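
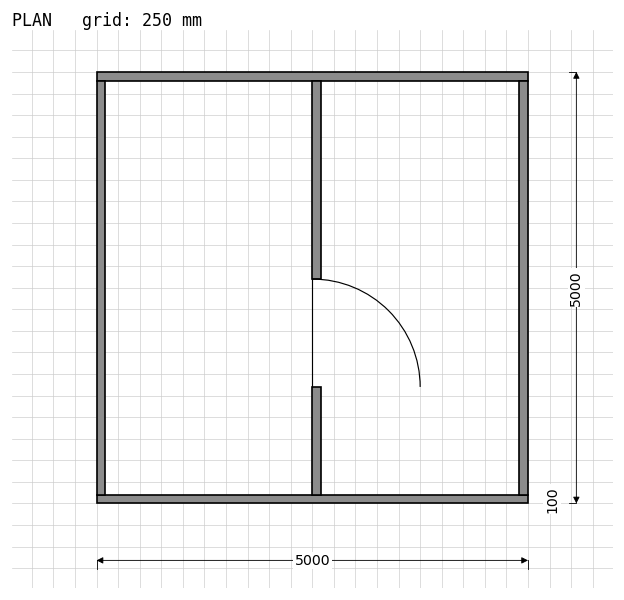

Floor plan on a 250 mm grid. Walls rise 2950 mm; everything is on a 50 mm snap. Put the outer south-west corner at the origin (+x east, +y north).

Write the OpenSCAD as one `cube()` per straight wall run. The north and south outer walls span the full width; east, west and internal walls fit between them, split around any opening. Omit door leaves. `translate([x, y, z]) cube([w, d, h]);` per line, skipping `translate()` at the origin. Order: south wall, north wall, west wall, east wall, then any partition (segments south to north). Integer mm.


cube([5000, 100, 2950]);
translate([0, 4900, 0]) cube([5000, 100, 2950]);
translate([0, 100, 0]) cube([100, 4800, 2950]);
translate([4900, 100, 0]) cube([100, 4800, 2950]);
translate([2500, 100, 0]) cube([100, 1250, 2950]);
translate([2500, 2600, 0]) cube([100, 2300, 2950]);


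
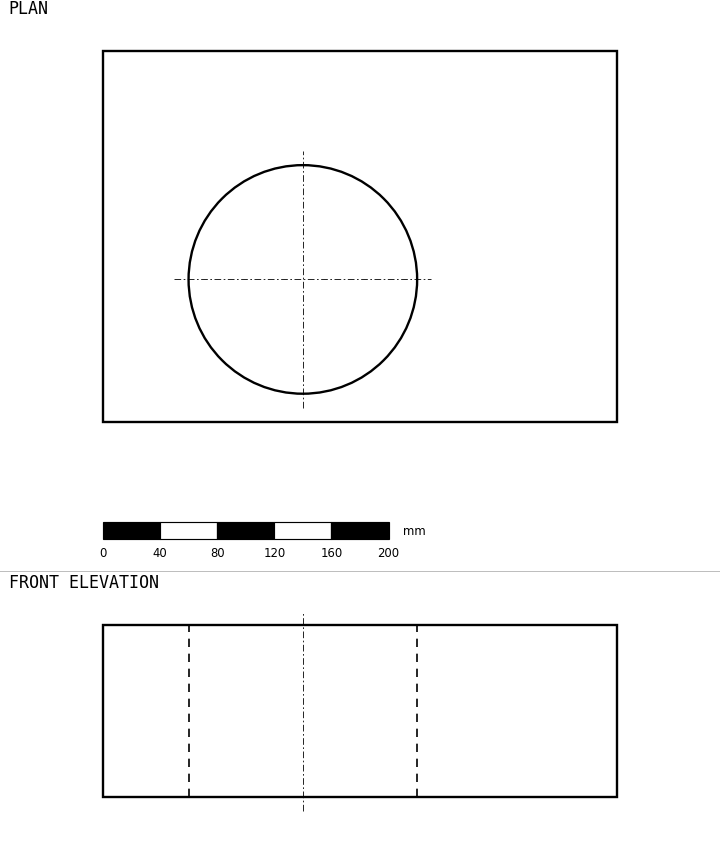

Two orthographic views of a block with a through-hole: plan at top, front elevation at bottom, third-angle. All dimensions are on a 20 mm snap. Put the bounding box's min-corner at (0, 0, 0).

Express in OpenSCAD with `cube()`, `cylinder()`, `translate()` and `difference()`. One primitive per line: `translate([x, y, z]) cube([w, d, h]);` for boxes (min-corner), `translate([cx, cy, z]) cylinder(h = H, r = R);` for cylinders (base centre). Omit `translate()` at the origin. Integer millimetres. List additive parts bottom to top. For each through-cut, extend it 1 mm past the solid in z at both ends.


difference() {
  cube([360, 260, 120]);
  translate([140, 100, -1]) cylinder(h = 122, r = 80);
}


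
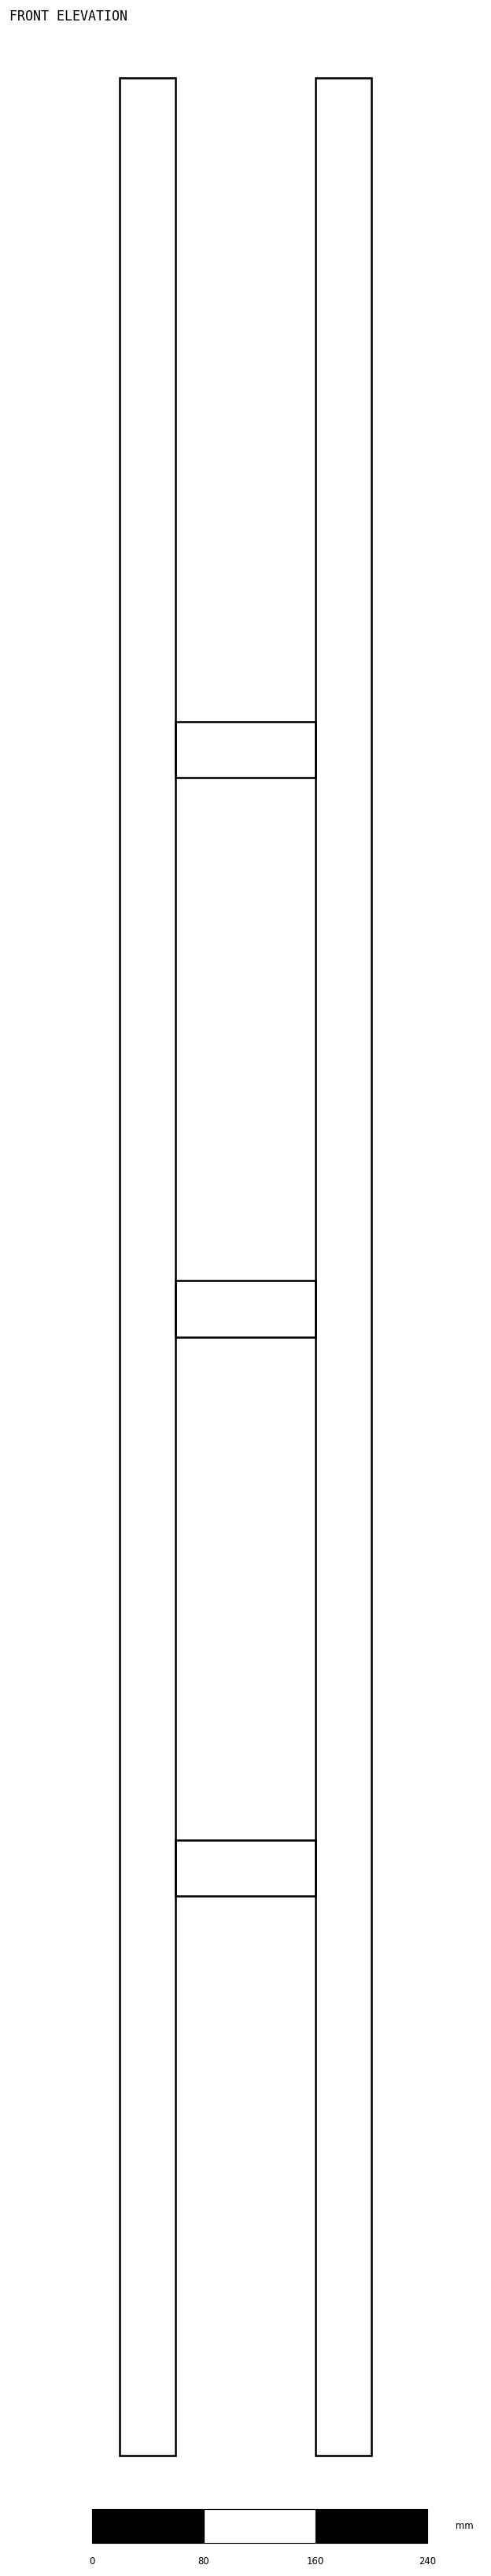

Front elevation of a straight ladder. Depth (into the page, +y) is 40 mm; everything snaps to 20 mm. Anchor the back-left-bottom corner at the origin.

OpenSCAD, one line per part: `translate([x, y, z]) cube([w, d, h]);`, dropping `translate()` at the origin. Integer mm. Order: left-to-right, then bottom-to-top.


cube([40, 40, 1700]);
translate([40, 0, 400]) cube([100, 40, 40]);
translate([40, 0, 800]) cube([100, 40, 40]);
translate([40, 0, 1200]) cube([100, 40, 40]);
translate([140, 0, 0]) cube([40, 40, 1700]);


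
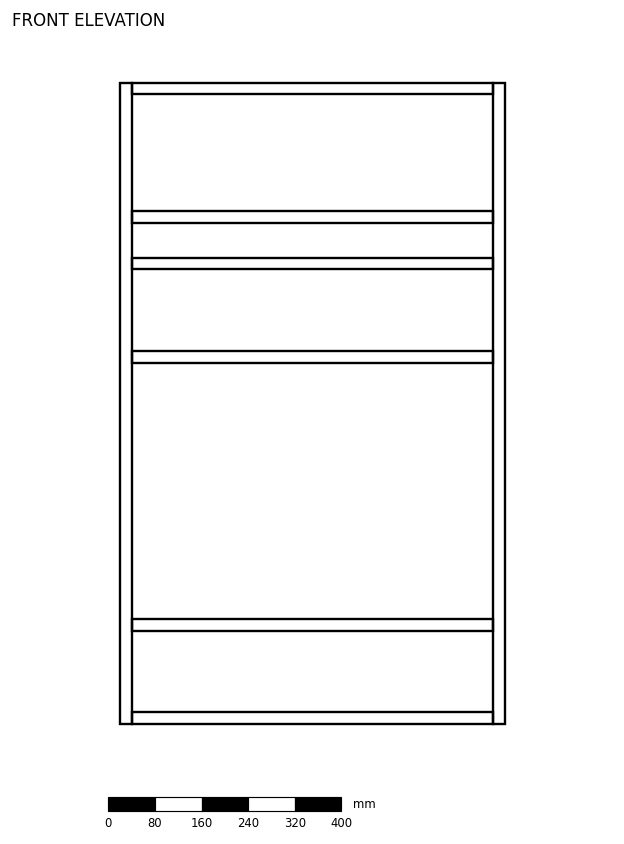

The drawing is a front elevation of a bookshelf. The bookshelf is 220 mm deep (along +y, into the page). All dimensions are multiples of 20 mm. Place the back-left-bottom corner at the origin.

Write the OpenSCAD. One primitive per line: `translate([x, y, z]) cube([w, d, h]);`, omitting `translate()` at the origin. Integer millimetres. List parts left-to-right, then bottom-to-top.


cube([20, 220, 1100]);
translate([20, 0, 0]) cube([620, 220, 20]);
translate([20, 0, 160]) cube([620, 220, 20]);
translate([20, 0, 620]) cube([620, 220, 20]);
translate([20, 0, 780]) cube([620, 220, 20]);
translate([20, 0, 860]) cube([620, 220, 20]);
translate([20, 0, 1080]) cube([620, 220, 20]);
translate([640, 0, 0]) cube([20, 220, 1100]);


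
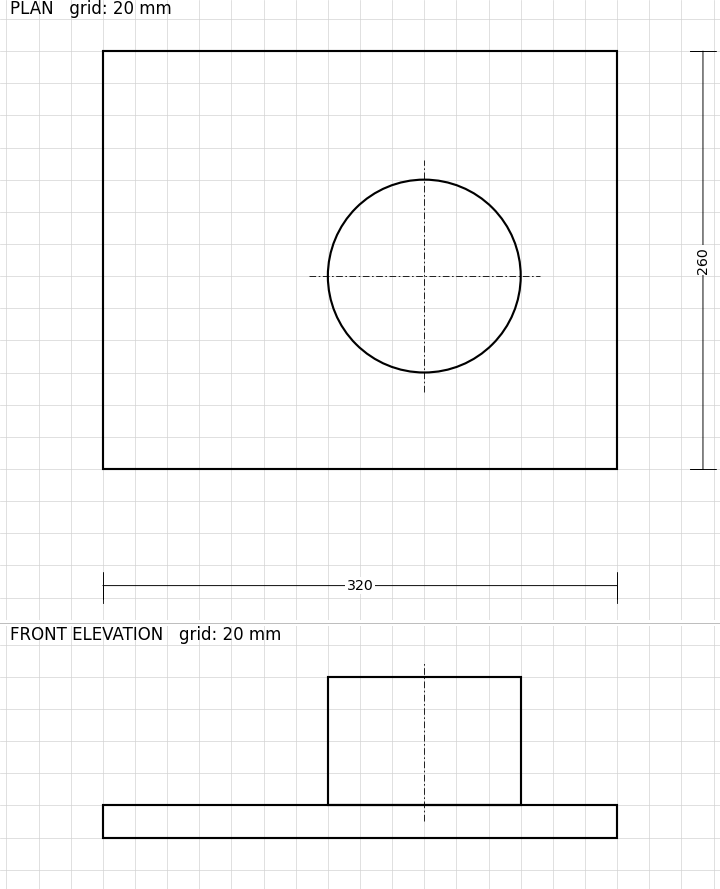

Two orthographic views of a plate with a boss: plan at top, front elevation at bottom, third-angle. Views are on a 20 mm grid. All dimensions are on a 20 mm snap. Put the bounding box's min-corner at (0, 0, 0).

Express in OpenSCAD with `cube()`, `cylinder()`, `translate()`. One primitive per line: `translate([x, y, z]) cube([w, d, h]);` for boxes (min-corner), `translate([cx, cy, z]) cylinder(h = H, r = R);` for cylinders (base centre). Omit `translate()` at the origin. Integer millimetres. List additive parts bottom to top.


cube([320, 260, 20]);
translate([200, 120, 20]) cylinder(h = 80, r = 60);


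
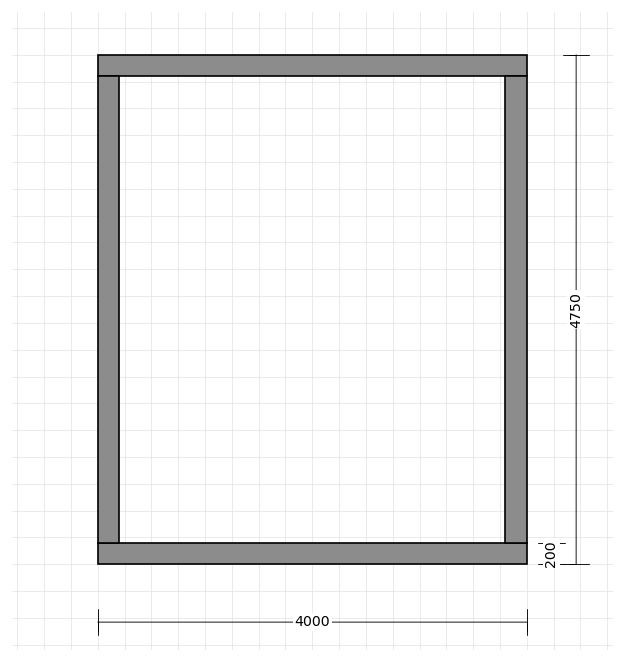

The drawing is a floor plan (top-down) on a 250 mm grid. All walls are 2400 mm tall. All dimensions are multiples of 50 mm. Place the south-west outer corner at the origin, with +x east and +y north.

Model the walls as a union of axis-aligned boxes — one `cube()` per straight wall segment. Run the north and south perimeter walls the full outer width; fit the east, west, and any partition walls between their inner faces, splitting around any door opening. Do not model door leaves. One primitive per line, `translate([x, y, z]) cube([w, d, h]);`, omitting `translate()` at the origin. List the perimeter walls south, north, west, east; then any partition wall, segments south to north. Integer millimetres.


cube([4000, 200, 2400]);
translate([0, 4550, 0]) cube([4000, 200, 2400]);
translate([0, 200, 0]) cube([200, 4350, 2400]);
translate([3800, 200, 0]) cube([200, 4350, 2400]);


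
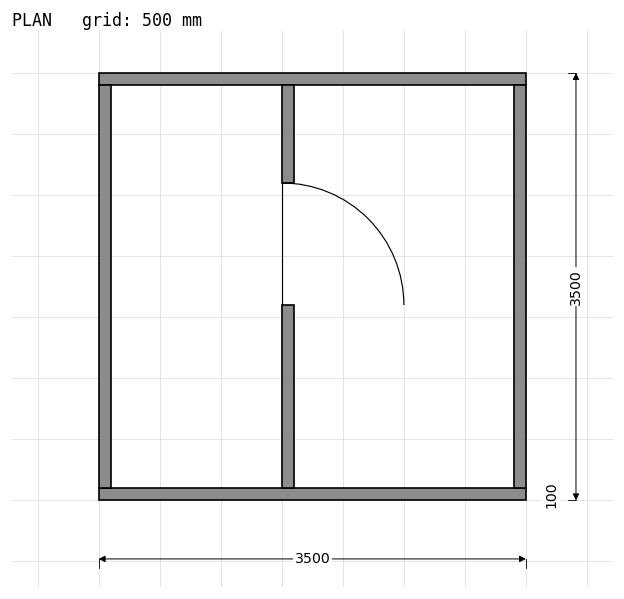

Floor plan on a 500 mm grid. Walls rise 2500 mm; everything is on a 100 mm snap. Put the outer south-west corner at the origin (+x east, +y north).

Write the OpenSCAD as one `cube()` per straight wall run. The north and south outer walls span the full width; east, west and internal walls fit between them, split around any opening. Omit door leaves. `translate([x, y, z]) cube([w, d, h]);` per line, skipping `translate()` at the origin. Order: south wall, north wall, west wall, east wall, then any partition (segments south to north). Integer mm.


cube([3500, 100, 2500]);
translate([0, 3400, 0]) cube([3500, 100, 2500]);
translate([0, 100, 0]) cube([100, 3300, 2500]);
translate([3400, 100, 0]) cube([100, 3300, 2500]);
translate([1500, 100, 0]) cube([100, 1500, 2500]);
translate([1500, 2600, 0]) cube([100, 800, 2500]);


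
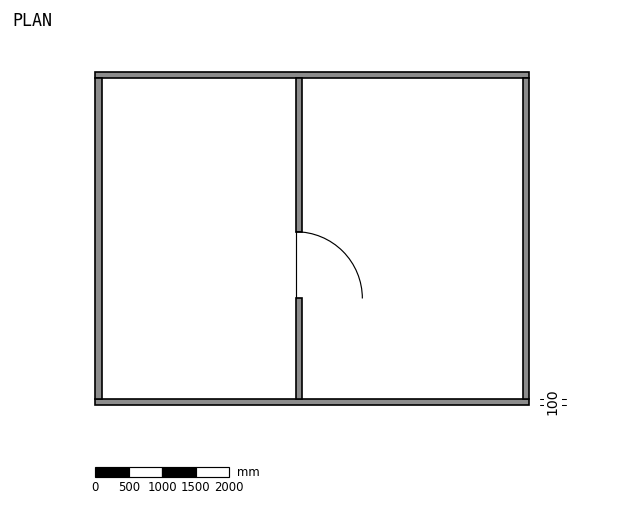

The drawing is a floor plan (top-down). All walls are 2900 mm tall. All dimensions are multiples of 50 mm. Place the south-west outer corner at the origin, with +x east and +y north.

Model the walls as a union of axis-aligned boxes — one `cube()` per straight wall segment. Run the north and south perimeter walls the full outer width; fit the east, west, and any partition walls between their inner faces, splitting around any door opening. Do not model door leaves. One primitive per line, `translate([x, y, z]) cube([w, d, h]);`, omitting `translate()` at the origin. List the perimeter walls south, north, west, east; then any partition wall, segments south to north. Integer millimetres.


cube([6500, 100, 2900]);
translate([0, 4900, 0]) cube([6500, 100, 2900]);
translate([0, 100, 0]) cube([100, 4800, 2900]);
translate([6400, 100, 0]) cube([100, 4800, 2900]);
translate([3000, 100, 0]) cube([100, 1500, 2900]);
translate([3000, 2600, 0]) cube([100, 2300, 2900]);


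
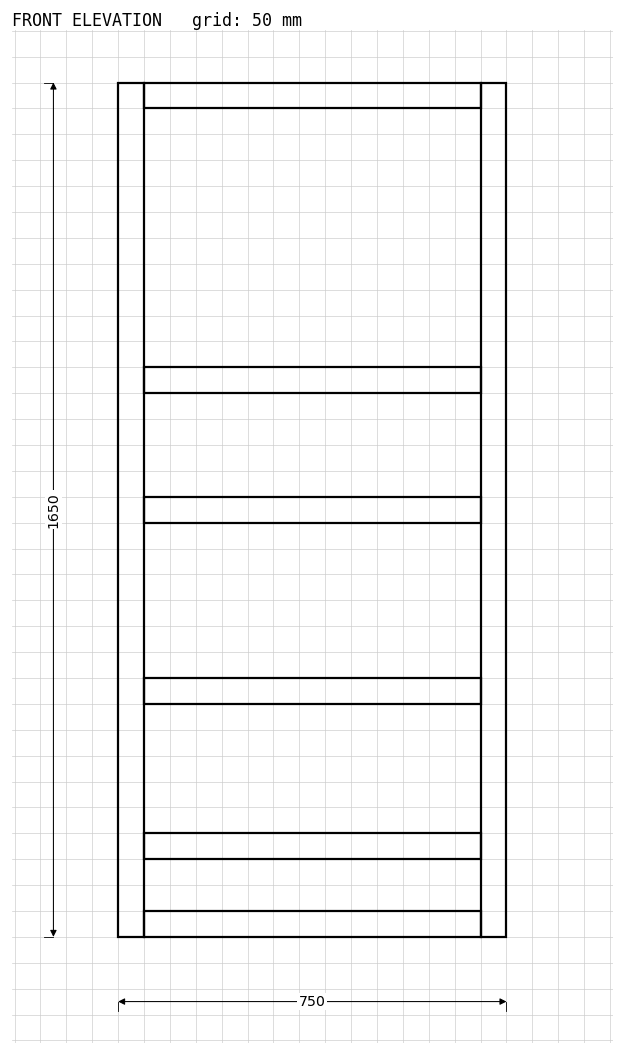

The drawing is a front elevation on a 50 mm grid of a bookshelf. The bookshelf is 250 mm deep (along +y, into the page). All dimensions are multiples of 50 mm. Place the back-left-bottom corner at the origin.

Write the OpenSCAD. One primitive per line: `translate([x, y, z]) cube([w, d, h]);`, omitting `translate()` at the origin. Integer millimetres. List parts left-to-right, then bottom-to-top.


cube([50, 250, 1650]);
translate([50, 0, 0]) cube([650, 250, 50]);
translate([50, 0, 150]) cube([650, 250, 50]);
translate([50, 0, 450]) cube([650, 250, 50]);
translate([50, 0, 800]) cube([650, 250, 50]);
translate([50, 0, 1050]) cube([650, 250, 50]);
translate([50, 0, 1600]) cube([650, 250, 50]);
translate([700, 0, 0]) cube([50, 250, 1650]);


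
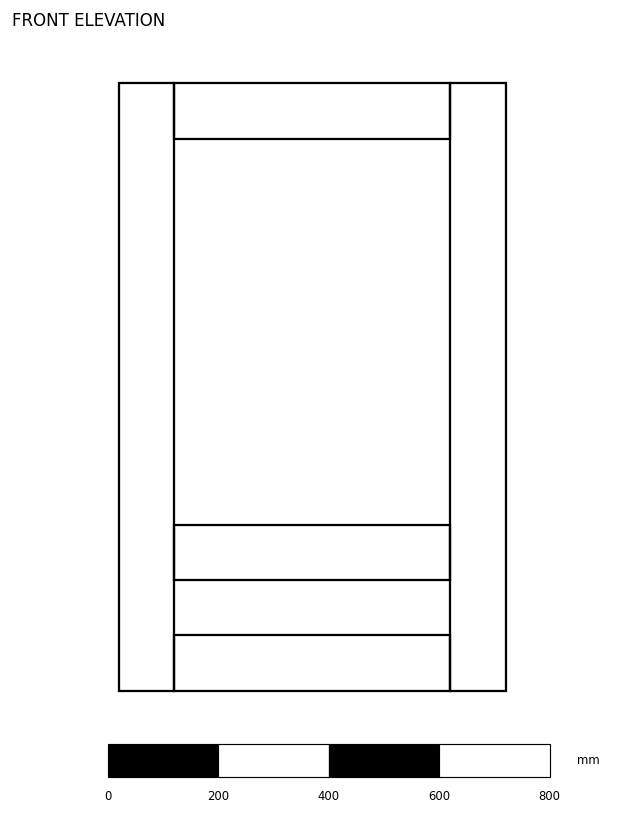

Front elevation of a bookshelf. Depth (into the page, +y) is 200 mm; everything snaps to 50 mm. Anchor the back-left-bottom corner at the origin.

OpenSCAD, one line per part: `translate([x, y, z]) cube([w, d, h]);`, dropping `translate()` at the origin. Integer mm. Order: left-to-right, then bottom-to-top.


cube([100, 200, 1100]);
translate([100, 0, 0]) cube([500, 200, 100]);
translate([100, 0, 200]) cube([500, 200, 100]);
translate([100, 0, 1000]) cube([500, 200, 100]);
translate([600, 0, 0]) cube([100, 200, 1100]);


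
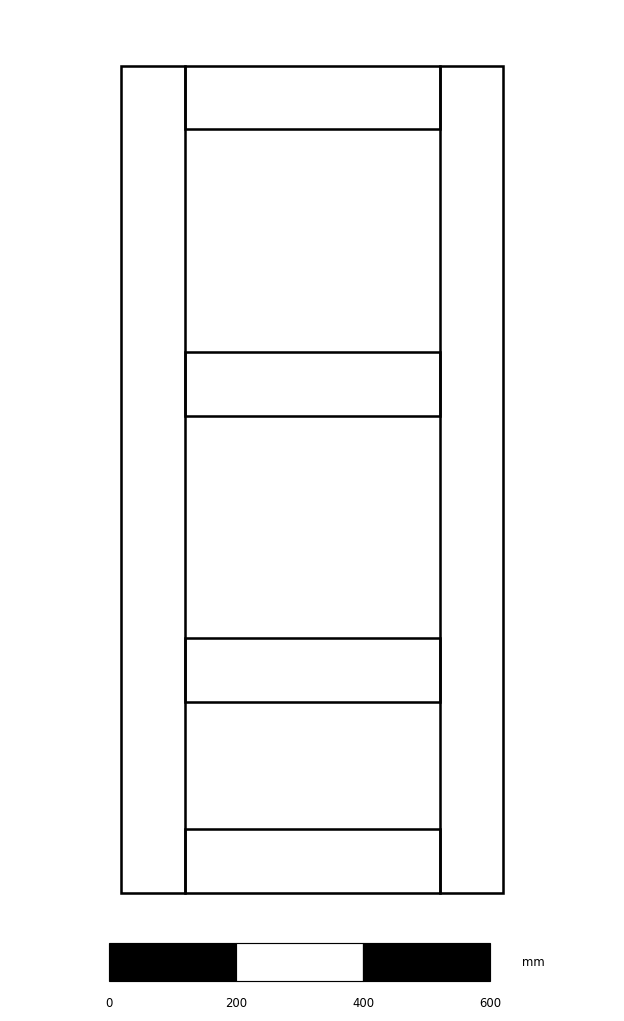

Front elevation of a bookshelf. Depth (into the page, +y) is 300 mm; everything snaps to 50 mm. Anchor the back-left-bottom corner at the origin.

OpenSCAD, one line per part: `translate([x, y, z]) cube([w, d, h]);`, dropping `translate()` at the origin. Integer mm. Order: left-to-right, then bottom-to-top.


cube([100, 300, 1300]);
translate([100, 0, 0]) cube([400, 300, 100]);
translate([100, 0, 300]) cube([400, 300, 100]);
translate([100, 0, 750]) cube([400, 300, 100]);
translate([100, 0, 1200]) cube([400, 300, 100]);
translate([500, 0, 0]) cube([100, 300, 1300]);


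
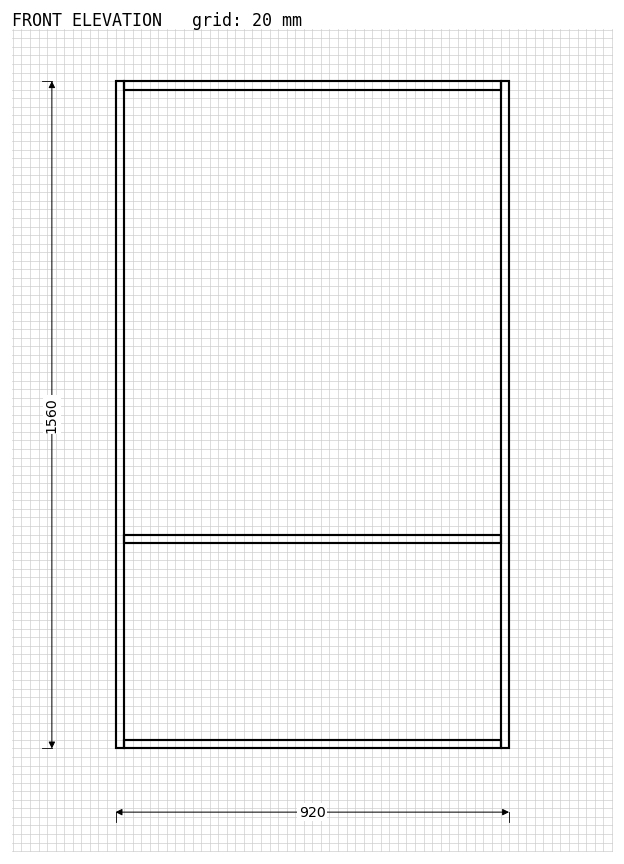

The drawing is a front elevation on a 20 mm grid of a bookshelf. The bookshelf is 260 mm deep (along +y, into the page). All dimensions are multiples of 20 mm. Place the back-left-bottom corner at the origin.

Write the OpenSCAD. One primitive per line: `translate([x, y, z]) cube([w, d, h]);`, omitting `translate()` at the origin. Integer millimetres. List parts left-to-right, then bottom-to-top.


cube([20, 260, 1560]);
translate([20, 0, 0]) cube([880, 260, 20]);
translate([20, 0, 480]) cube([880, 260, 20]);
translate([20, 0, 1540]) cube([880, 260, 20]);
translate([900, 0, 0]) cube([20, 260, 1560]);


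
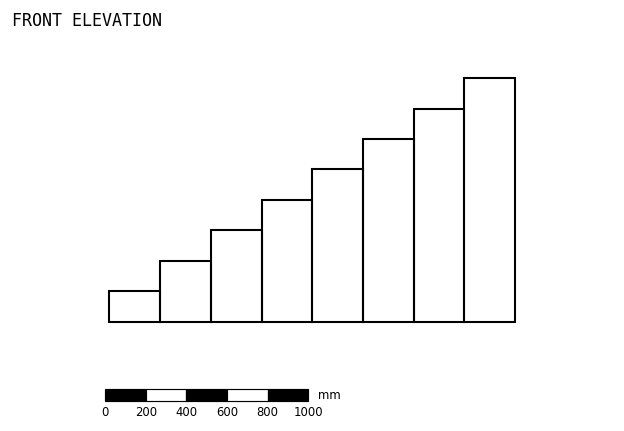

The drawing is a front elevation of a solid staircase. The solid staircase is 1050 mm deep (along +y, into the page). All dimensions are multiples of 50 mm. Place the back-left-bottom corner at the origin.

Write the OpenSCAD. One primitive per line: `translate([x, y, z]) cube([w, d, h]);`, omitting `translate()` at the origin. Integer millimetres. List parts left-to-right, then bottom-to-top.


cube([250, 1050, 150]);
translate([250, 0, 0]) cube([250, 1050, 300]);
translate([500, 0, 0]) cube([250, 1050, 450]);
translate([750, 0, 0]) cube([250, 1050, 600]);
translate([1000, 0, 0]) cube([250, 1050, 750]);
translate([1250, 0, 0]) cube([250, 1050, 900]);
translate([1500, 0, 0]) cube([250, 1050, 1050]);
translate([1750, 0, 0]) cube([250, 1050, 1200]);


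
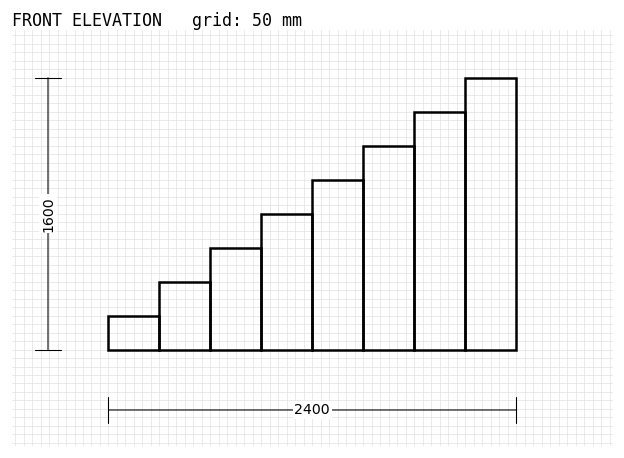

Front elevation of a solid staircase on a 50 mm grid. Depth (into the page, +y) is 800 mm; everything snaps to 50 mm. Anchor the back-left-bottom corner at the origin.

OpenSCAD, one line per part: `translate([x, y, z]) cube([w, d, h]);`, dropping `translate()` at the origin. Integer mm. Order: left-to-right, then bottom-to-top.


cube([300, 800, 200]);
translate([300, 0, 0]) cube([300, 800, 400]);
translate([600, 0, 0]) cube([300, 800, 600]);
translate([900, 0, 0]) cube([300, 800, 800]);
translate([1200, 0, 0]) cube([300, 800, 1000]);
translate([1500, 0, 0]) cube([300, 800, 1200]);
translate([1800, 0, 0]) cube([300, 800, 1400]);
translate([2100, 0, 0]) cube([300, 800, 1600]);


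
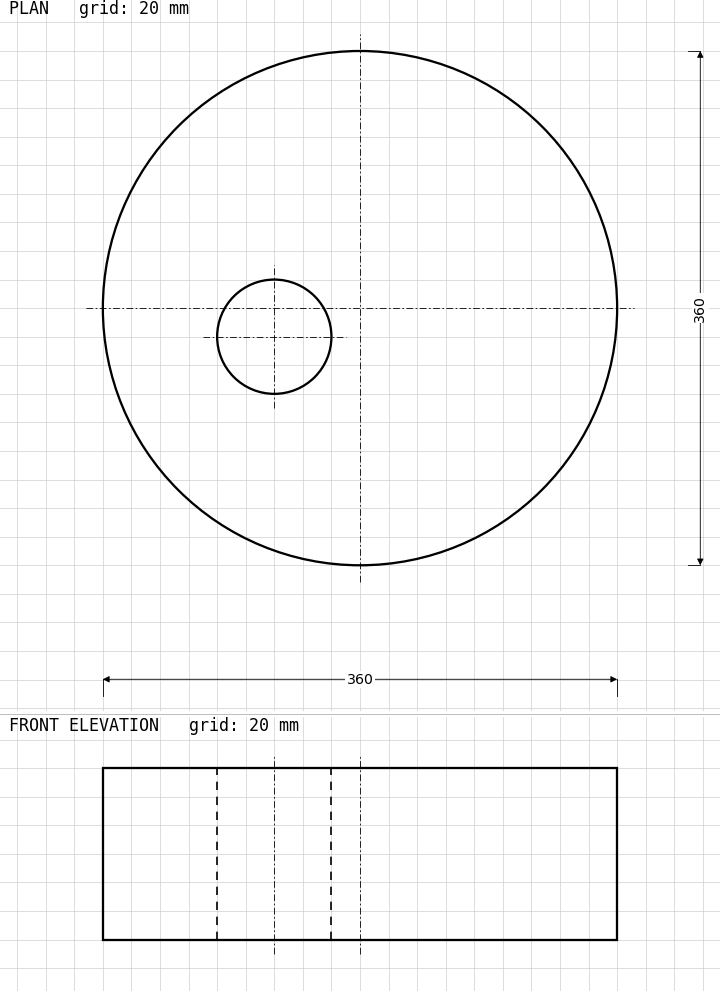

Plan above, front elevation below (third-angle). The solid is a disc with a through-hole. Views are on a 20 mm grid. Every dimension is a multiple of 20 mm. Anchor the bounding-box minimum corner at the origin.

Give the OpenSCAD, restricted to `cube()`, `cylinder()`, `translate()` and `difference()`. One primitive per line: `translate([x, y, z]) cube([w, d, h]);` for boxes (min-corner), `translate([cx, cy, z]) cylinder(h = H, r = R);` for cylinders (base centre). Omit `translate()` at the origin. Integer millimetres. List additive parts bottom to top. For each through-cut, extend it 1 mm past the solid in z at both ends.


difference() {
  translate([180, 180, 0]) cylinder(h = 120, r = 180);
  translate([120, 160, -1]) cylinder(h = 122, r = 40);
}


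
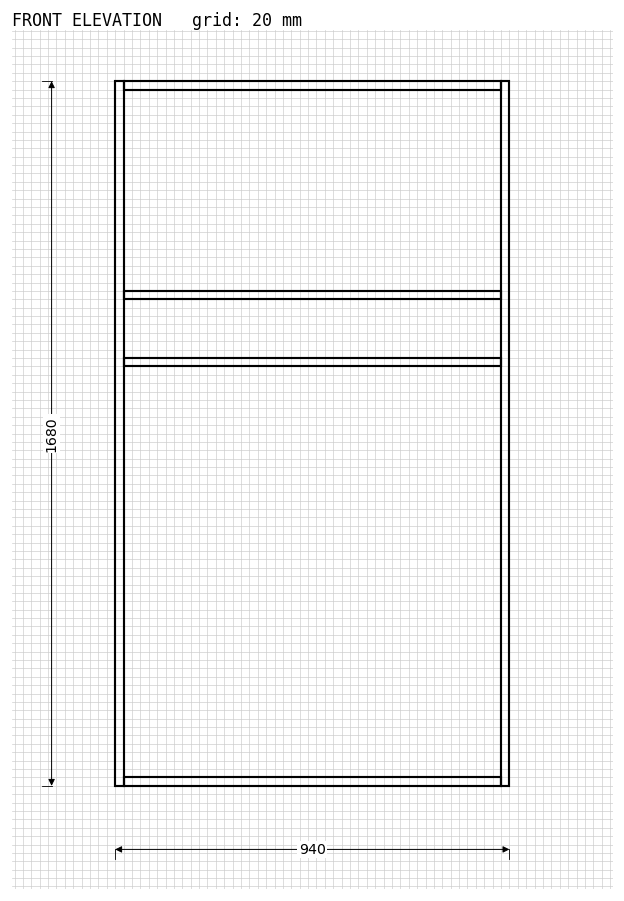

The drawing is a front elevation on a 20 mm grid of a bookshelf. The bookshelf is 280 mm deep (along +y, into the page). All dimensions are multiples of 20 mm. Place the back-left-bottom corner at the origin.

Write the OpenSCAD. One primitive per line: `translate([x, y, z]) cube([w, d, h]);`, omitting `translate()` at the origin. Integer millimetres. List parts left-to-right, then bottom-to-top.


cube([20, 280, 1680]);
translate([20, 0, 0]) cube([900, 280, 20]);
translate([20, 0, 1000]) cube([900, 280, 20]);
translate([20, 0, 1160]) cube([900, 280, 20]);
translate([20, 0, 1660]) cube([900, 280, 20]);
translate([920, 0, 0]) cube([20, 280, 1680]);


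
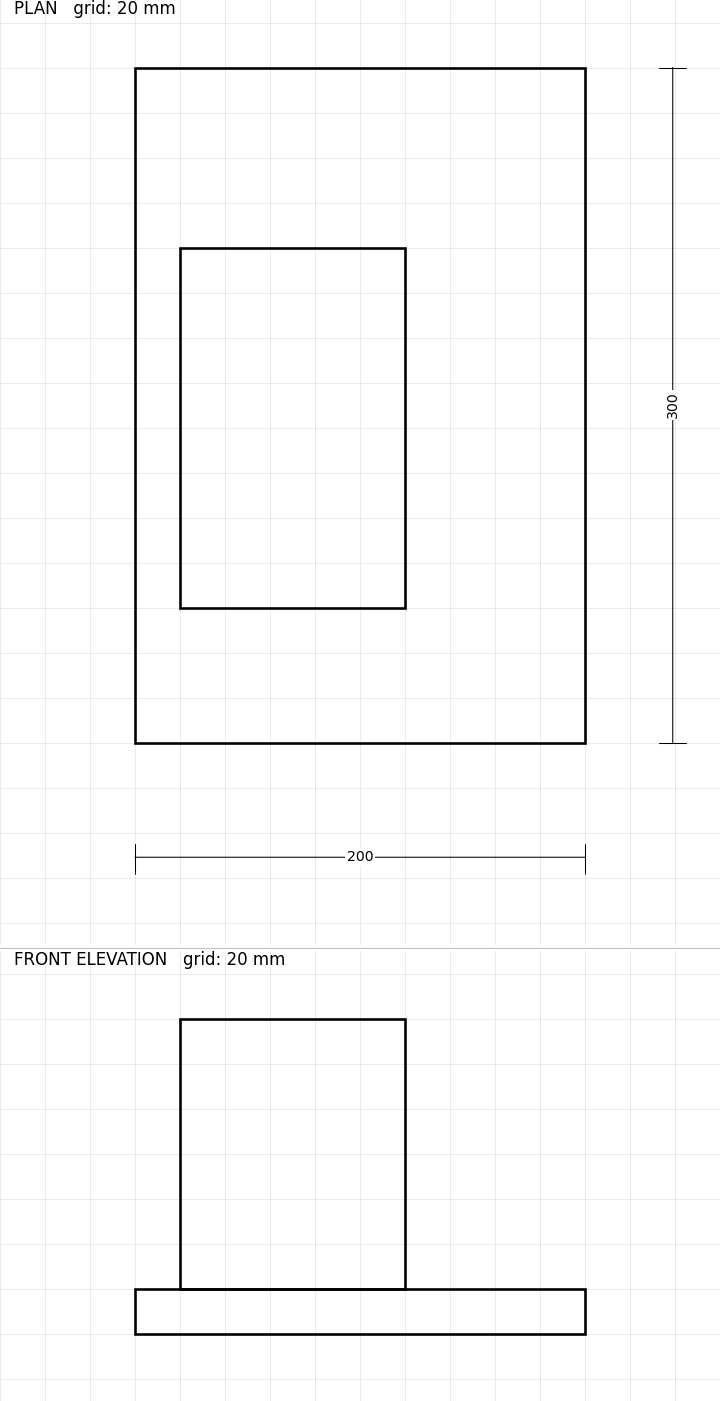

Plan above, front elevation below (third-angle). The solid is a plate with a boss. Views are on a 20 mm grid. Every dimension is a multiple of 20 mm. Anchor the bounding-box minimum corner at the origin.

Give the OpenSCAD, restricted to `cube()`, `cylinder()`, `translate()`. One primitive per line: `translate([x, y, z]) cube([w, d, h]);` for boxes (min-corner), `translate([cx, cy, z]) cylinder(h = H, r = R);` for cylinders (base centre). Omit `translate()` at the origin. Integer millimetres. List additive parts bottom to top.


cube([200, 300, 20]);
translate([20, 60, 20]) cube([100, 160, 120]);


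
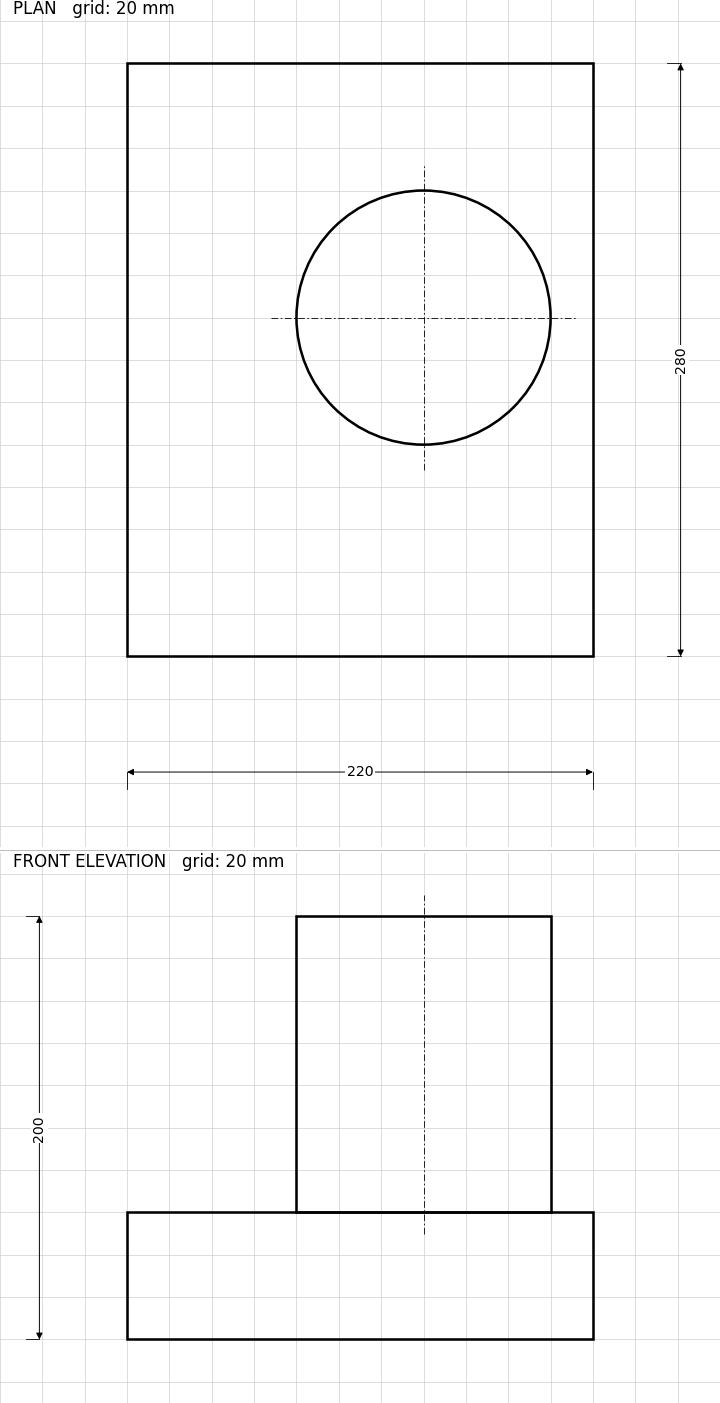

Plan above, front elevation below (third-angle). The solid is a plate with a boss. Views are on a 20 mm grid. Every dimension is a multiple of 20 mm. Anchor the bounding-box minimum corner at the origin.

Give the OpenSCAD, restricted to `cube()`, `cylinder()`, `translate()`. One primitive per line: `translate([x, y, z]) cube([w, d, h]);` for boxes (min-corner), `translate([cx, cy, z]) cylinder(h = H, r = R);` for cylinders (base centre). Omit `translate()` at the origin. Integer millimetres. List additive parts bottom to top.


cube([220, 280, 60]);
translate([140, 160, 60]) cylinder(h = 140, r = 60);


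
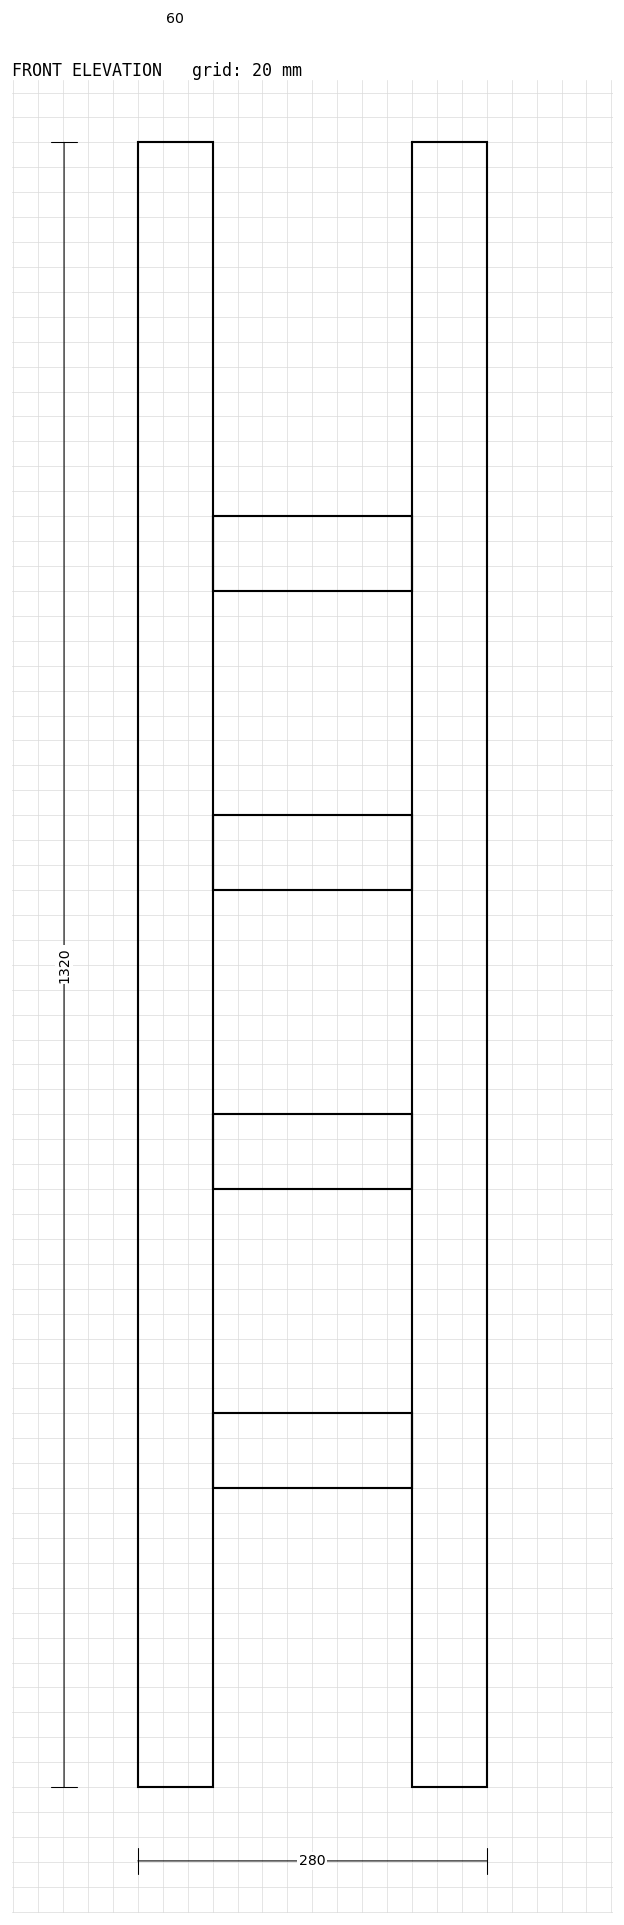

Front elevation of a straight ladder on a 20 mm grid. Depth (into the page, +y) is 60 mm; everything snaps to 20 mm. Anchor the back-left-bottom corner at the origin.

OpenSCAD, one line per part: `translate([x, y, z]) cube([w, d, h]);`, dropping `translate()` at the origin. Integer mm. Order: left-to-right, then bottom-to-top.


cube([60, 60, 1320]);
translate([60, 0, 240]) cube([160, 60, 60]);
translate([60, 0, 480]) cube([160, 60, 60]);
translate([60, 0, 720]) cube([160, 60, 60]);
translate([60, 0, 960]) cube([160, 60, 60]);
translate([220, 0, 0]) cube([60, 60, 1320]);


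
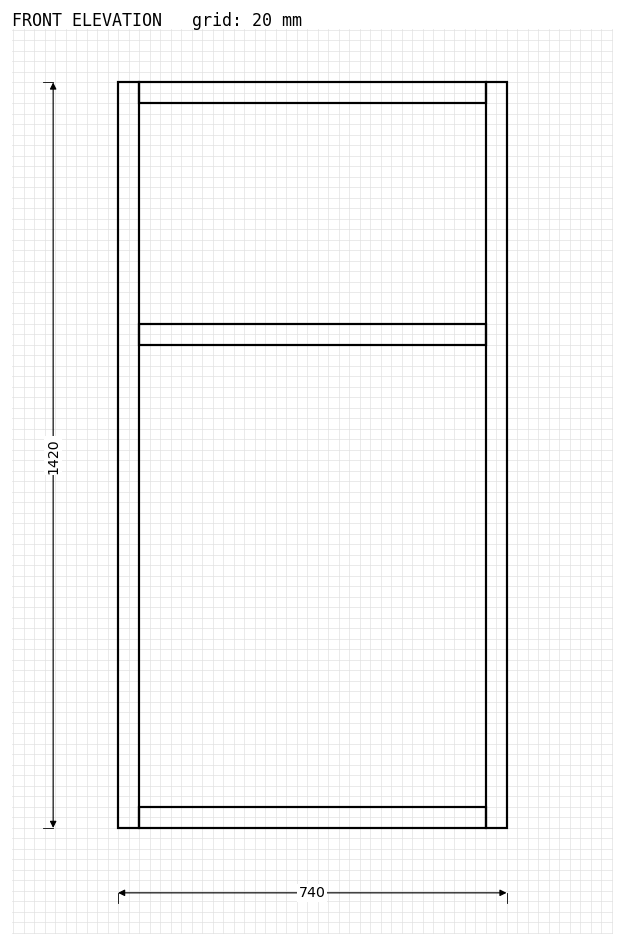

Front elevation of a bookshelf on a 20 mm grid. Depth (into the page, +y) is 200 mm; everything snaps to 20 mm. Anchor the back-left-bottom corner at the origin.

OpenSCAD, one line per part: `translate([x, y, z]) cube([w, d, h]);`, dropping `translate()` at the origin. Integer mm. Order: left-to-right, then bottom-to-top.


cube([40, 200, 1420]);
translate([40, 0, 0]) cube([660, 200, 40]);
translate([40, 0, 920]) cube([660, 200, 40]);
translate([40, 0, 1380]) cube([660, 200, 40]);
translate([700, 0, 0]) cube([40, 200, 1420]);


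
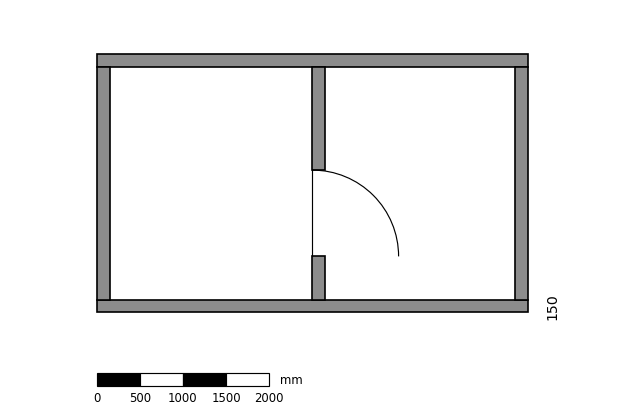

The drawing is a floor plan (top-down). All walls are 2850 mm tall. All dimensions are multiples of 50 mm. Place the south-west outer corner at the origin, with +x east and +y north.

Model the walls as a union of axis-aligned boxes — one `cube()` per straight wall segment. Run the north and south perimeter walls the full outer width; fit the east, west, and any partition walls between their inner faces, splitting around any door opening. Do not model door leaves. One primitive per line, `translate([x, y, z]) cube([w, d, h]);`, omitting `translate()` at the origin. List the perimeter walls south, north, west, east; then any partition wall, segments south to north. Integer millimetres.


cube([5000, 150, 2850]);
translate([0, 2850, 0]) cube([5000, 150, 2850]);
translate([0, 150, 0]) cube([150, 2700, 2850]);
translate([4850, 150, 0]) cube([150, 2700, 2850]);
translate([2500, 150, 0]) cube([150, 500, 2850]);
translate([2500, 1650, 0]) cube([150, 1200, 2850]);


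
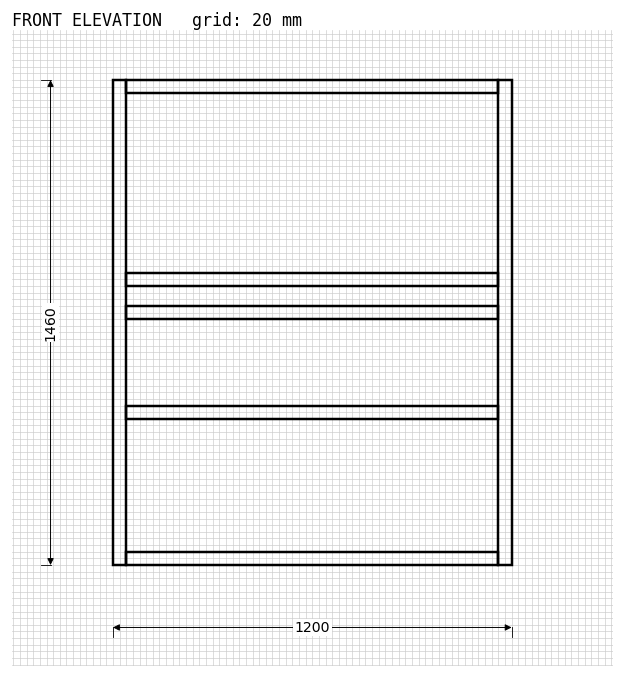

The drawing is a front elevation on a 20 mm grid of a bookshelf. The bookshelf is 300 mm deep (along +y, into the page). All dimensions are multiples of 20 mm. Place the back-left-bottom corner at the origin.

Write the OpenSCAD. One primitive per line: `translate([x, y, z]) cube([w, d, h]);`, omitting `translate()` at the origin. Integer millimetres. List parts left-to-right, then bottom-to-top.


cube([40, 300, 1460]);
translate([40, 0, 0]) cube([1120, 300, 40]);
translate([40, 0, 440]) cube([1120, 300, 40]);
translate([40, 0, 740]) cube([1120, 300, 40]);
translate([40, 0, 840]) cube([1120, 300, 40]);
translate([40, 0, 1420]) cube([1120, 300, 40]);
translate([1160, 0, 0]) cube([40, 300, 1460]);


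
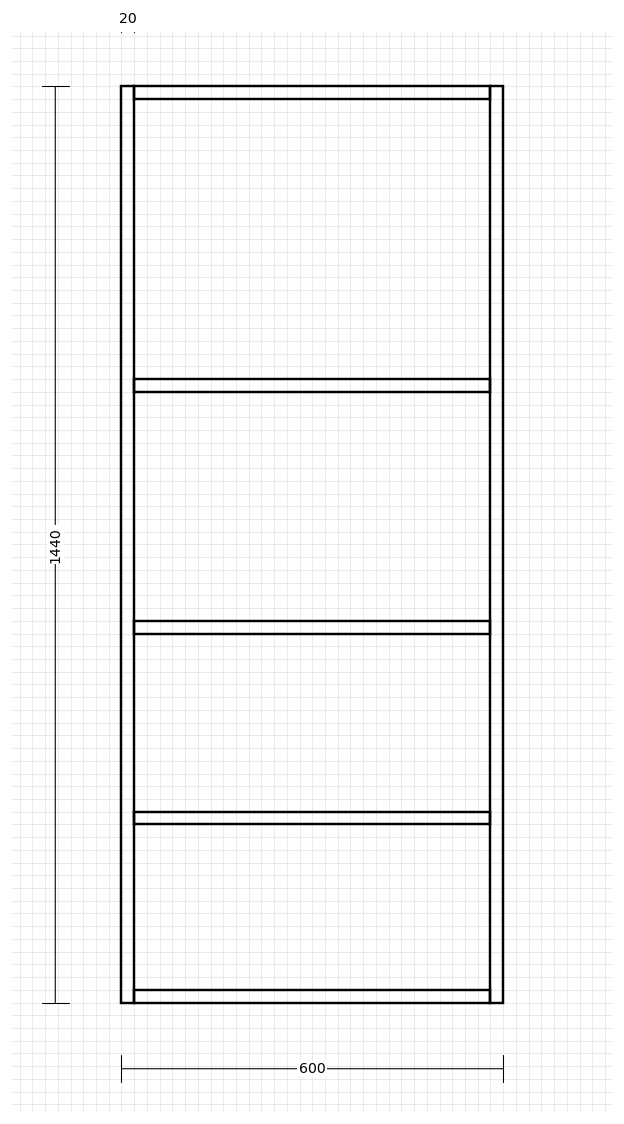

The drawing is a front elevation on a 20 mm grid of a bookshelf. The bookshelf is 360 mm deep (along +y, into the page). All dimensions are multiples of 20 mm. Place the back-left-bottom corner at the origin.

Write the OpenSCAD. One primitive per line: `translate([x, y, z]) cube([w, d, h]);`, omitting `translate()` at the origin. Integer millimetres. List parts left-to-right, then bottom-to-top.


cube([20, 360, 1440]);
translate([20, 0, 0]) cube([560, 360, 20]);
translate([20, 0, 280]) cube([560, 360, 20]);
translate([20, 0, 580]) cube([560, 360, 20]);
translate([20, 0, 960]) cube([560, 360, 20]);
translate([20, 0, 1420]) cube([560, 360, 20]);
translate([580, 0, 0]) cube([20, 360, 1440]);


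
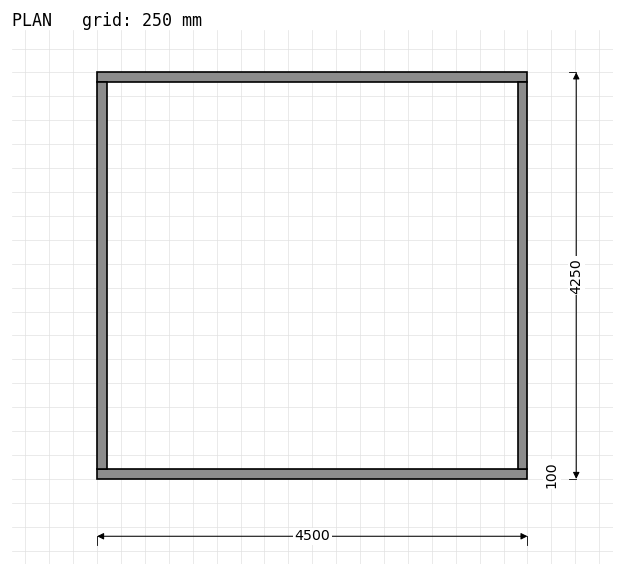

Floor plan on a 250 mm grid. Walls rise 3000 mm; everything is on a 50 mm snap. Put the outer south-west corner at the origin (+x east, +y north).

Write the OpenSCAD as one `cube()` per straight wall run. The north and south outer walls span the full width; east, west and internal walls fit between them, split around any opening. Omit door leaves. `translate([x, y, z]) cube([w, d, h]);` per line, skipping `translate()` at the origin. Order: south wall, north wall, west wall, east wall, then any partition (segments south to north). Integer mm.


cube([4500, 100, 3000]);
translate([0, 4150, 0]) cube([4500, 100, 3000]);
translate([0, 100, 0]) cube([100, 4050, 3000]);
translate([4400, 100, 0]) cube([100, 4050, 3000]);


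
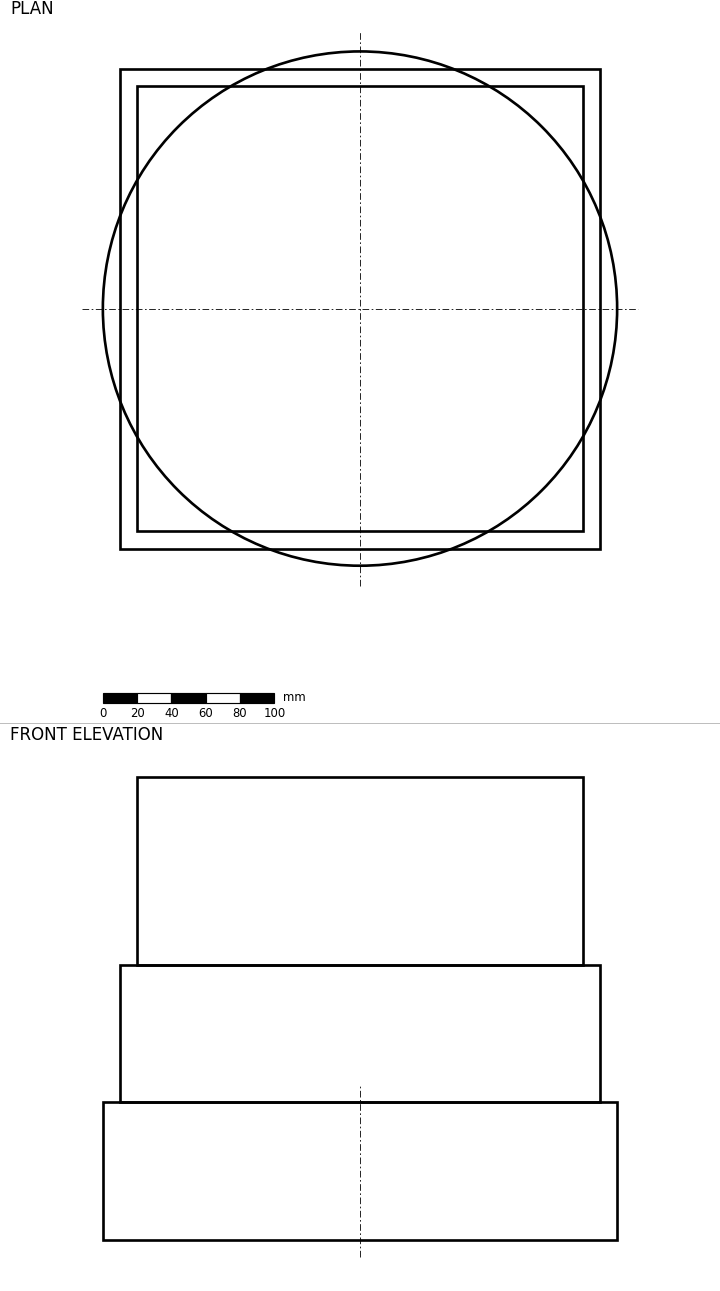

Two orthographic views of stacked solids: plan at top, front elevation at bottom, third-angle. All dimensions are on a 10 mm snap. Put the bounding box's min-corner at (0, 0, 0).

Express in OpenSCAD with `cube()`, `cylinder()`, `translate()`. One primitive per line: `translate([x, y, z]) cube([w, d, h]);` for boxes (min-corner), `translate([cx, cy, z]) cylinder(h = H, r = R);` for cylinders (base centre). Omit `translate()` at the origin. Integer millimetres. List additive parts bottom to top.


translate([150, 150, 0]) cylinder(h = 80, r = 150);
translate([10, 10, 80]) cube([280, 280, 80]);
translate([20, 20, 160]) cube([260, 260, 110]);


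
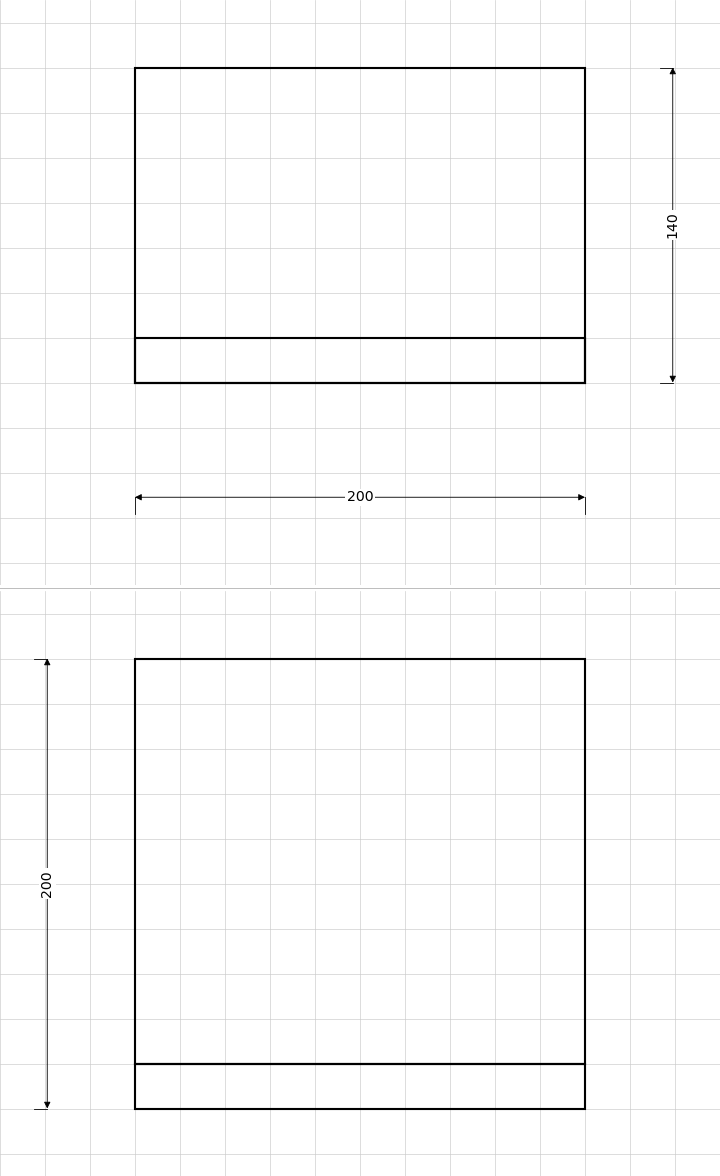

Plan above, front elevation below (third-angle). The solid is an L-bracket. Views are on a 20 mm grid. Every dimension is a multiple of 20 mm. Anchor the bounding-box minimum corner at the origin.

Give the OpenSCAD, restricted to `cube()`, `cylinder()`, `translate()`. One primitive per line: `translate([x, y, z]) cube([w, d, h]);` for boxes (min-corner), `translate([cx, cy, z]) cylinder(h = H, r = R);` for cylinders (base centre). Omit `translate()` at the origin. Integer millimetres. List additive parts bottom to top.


cube([200, 140, 20]);
translate([0, 0, 20]) cube([200, 20, 180]);


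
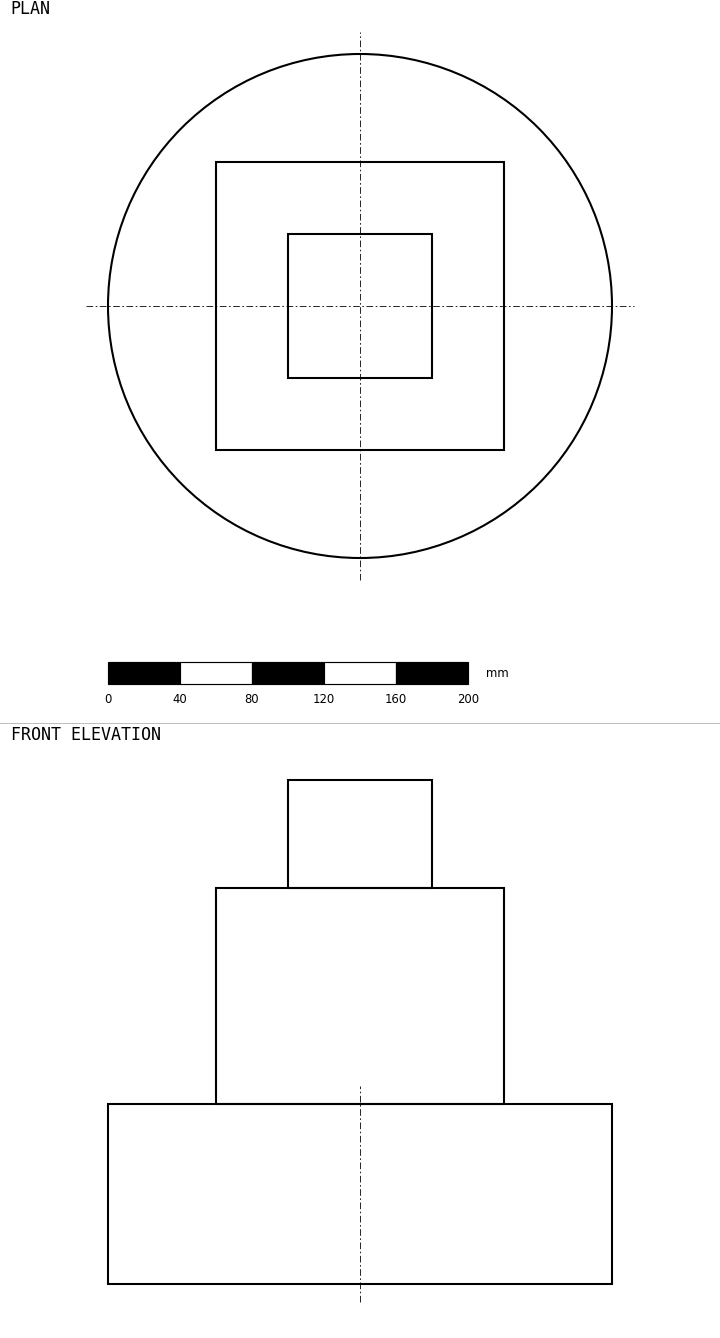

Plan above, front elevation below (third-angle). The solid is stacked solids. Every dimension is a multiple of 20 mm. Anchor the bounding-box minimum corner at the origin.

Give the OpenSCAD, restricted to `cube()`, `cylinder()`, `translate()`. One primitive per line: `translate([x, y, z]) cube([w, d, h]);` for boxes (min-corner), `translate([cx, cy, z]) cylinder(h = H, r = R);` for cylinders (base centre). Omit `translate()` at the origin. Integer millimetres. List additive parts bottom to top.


translate([140, 140, 0]) cylinder(h = 100, r = 140);
translate([60, 60, 100]) cube([160, 160, 120]);
translate([100, 100, 220]) cube([80, 80, 60]);


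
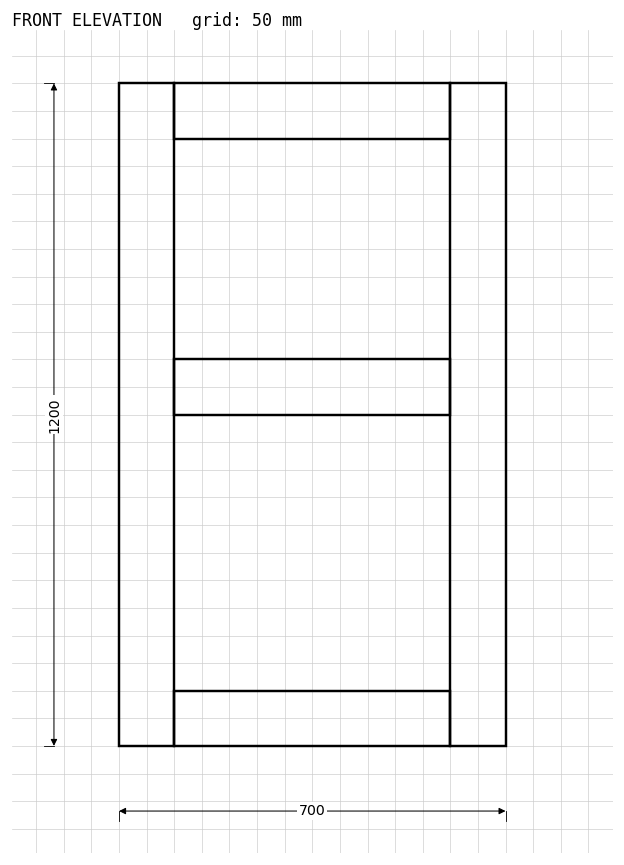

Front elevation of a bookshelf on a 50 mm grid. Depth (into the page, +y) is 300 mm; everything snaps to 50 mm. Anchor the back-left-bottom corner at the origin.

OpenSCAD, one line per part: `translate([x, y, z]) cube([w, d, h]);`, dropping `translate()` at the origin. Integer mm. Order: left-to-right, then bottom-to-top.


cube([100, 300, 1200]);
translate([100, 0, 0]) cube([500, 300, 100]);
translate([100, 0, 600]) cube([500, 300, 100]);
translate([100, 0, 1100]) cube([500, 300, 100]);
translate([600, 0, 0]) cube([100, 300, 1200]);


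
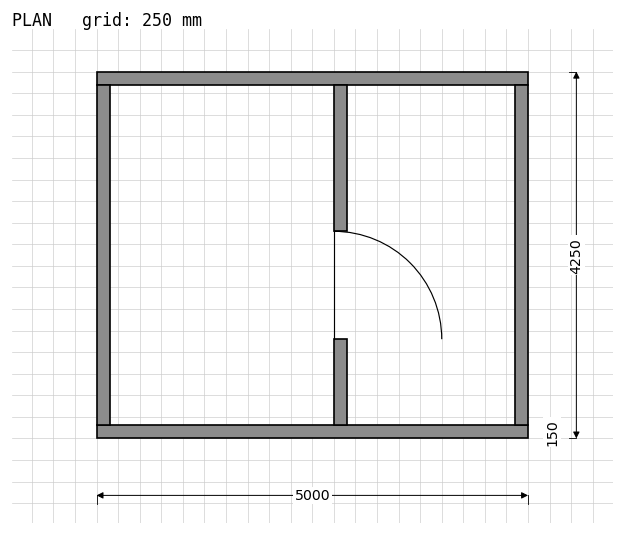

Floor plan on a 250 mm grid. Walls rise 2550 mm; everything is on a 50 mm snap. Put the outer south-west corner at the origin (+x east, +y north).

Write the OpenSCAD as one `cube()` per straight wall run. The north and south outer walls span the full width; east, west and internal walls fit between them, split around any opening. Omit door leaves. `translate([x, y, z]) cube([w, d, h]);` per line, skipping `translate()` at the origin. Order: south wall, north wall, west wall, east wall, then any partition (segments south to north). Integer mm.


cube([5000, 150, 2550]);
translate([0, 4100, 0]) cube([5000, 150, 2550]);
translate([0, 150, 0]) cube([150, 3950, 2550]);
translate([4850, 150, 0]) cube([150, 3950, 2550]);
translate([2750, 150, 0]) cube([150, 1000, 2550]);
translate([2750, 2400, 0]) cube([150, 1700, 2550]);


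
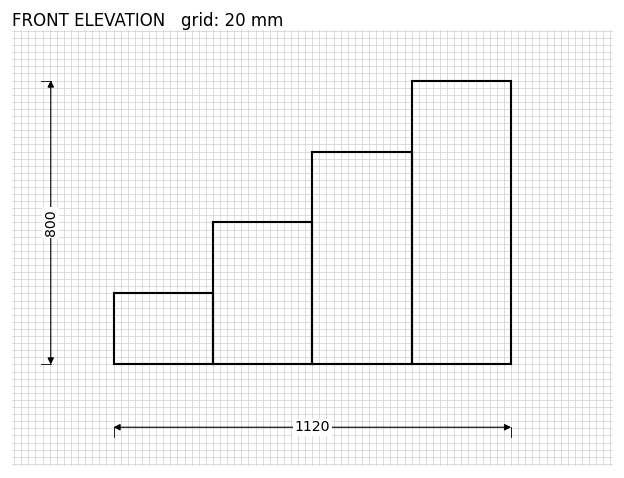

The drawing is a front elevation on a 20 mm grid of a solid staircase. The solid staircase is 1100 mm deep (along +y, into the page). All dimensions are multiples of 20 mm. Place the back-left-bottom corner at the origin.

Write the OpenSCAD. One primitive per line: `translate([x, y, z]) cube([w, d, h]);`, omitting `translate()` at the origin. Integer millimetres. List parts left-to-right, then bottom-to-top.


cube([280, 1100, 200]);
translate([280, 0, 0]) cube([280, 1100, 400]);
translate([560, 0, 0]) cube([280, 1100, 600]);
translate([840, 0, 0]) cube([280, 1100, 800]);


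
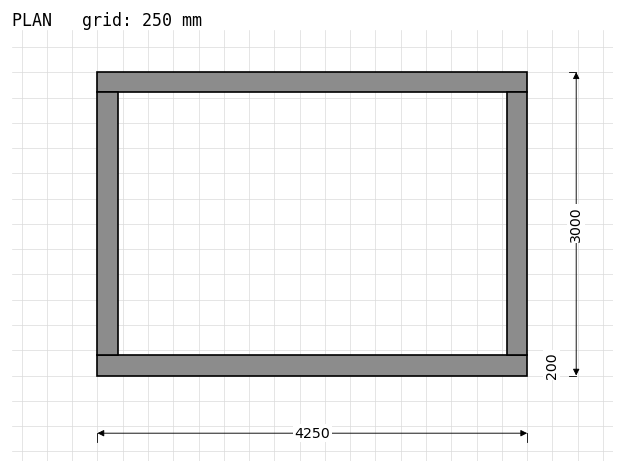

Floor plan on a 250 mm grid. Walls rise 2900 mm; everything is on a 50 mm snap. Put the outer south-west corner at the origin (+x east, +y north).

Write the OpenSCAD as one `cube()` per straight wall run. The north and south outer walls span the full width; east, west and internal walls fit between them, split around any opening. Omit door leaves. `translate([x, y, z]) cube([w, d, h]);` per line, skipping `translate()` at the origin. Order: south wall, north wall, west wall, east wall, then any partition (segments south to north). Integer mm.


cube([4250, 200, 2900]);
translate([0, 2800, 0]) cube([4250, 200, 2900]);
translate([0, 200, 0]) cube([200, 2600, 2900]);
translate([4050, 200, 0]) cube([200, 2600, 2900]);


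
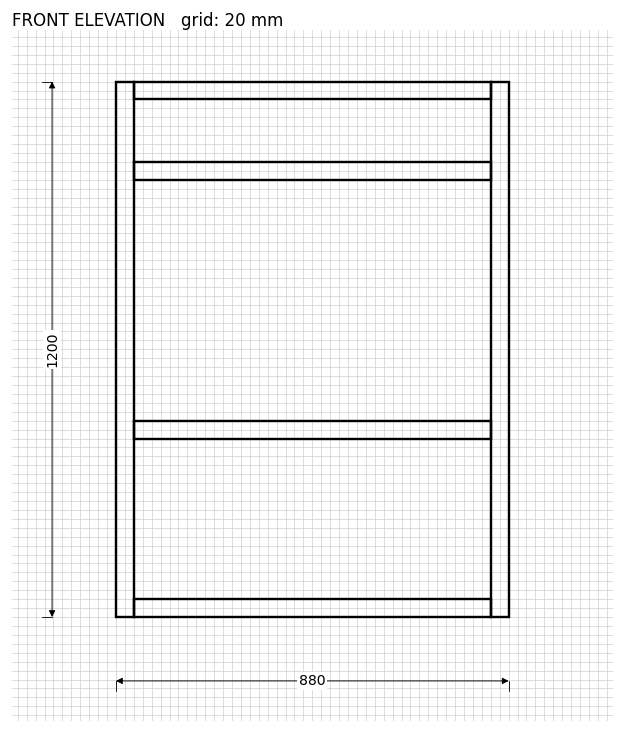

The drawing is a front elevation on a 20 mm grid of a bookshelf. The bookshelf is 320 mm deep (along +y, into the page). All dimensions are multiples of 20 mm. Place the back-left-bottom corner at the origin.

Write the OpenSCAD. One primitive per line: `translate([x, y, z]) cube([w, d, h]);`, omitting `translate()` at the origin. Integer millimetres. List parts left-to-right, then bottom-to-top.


cube([40, 320, 1200]);
translate([40, 0, 0]) cube([800, 320, 40]);
translate([40, 0, 400]) cube([800, 320, 40]);
translate([40, 0, 980]) cube([800, 320, 40]);
translate([40, 0, 1160]) cube([800, 320, 40]);
translate([840, 0, 0]) cube([40, 320, 1200]);


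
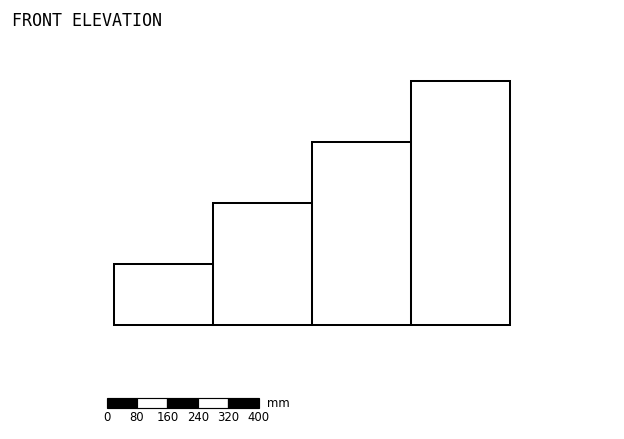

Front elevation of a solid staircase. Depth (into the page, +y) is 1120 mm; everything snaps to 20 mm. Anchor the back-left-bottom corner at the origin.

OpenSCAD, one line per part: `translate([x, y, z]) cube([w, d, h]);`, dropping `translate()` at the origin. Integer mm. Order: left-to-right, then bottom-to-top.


cube([260, 1120, 160]);
translate([260, 0, 0]) cube([260, 1120, 320]);
translate([520, 0, 0]) cube([260, 1120, 480]);
translate([780, 0, 0]) cube([260, 1120, 640]);


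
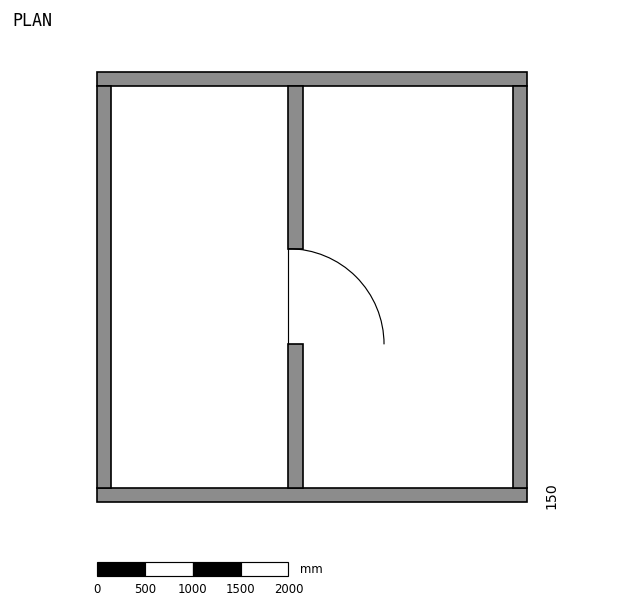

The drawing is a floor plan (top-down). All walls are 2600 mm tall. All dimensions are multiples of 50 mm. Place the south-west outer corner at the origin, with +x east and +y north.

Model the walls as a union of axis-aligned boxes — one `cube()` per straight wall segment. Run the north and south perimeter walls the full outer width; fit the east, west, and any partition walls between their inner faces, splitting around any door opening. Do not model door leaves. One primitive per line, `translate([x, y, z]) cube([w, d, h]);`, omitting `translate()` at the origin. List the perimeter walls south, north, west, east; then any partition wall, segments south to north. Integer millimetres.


cube([4500, 150, 2600]);
translate([0, 4350, 0]) cube([4500, 150, 2600]);
translate([0, 150, 0]) cube([150, 4200, 2600]);
translate([4350, 150, 0]) cube([150, 4200, 2600]);
translate([2000, 150, 0]) cube([150, 1500, 2600]);
translate([2000, 2650, 0]) cube([150, 1700, 2600]);


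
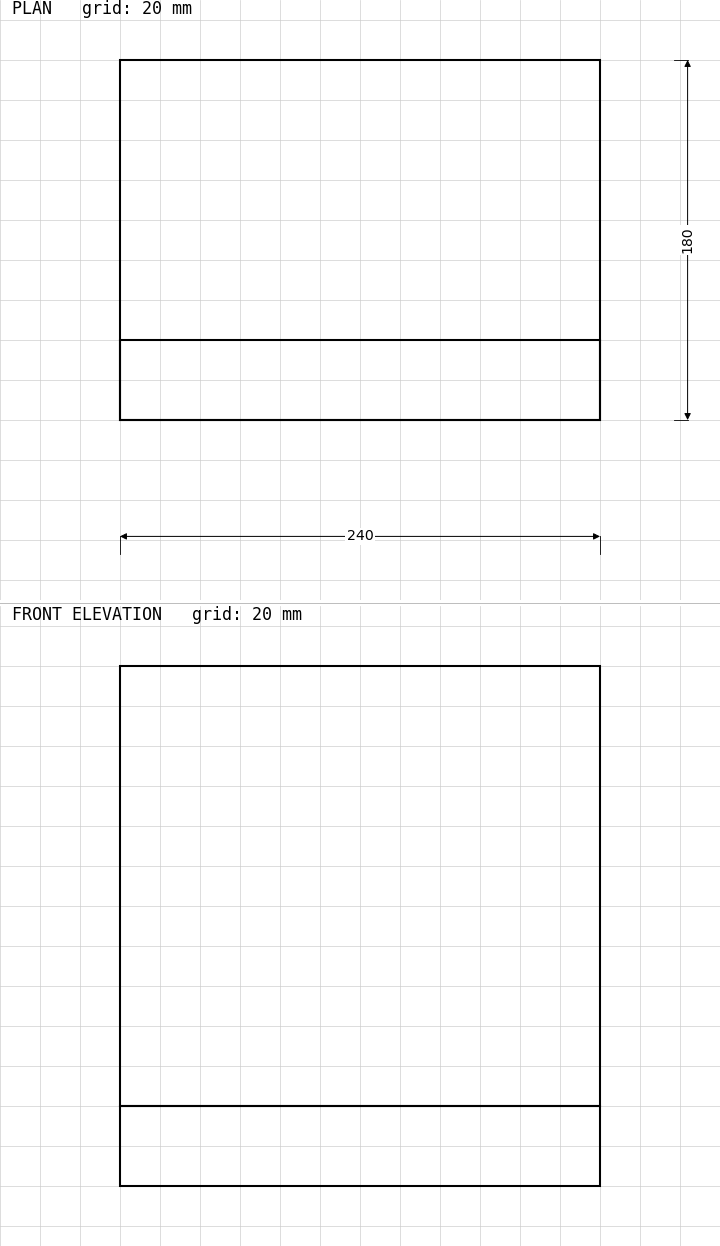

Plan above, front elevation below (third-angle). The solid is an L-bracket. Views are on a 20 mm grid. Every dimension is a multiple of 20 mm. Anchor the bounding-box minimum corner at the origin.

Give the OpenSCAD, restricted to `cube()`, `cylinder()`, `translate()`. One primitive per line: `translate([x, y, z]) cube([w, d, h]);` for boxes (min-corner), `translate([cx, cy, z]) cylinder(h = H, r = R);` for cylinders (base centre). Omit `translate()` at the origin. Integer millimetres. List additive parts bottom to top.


cube([240, 180, 40]);
translate([0, 0, 40]) cube([240, 40, 220]);


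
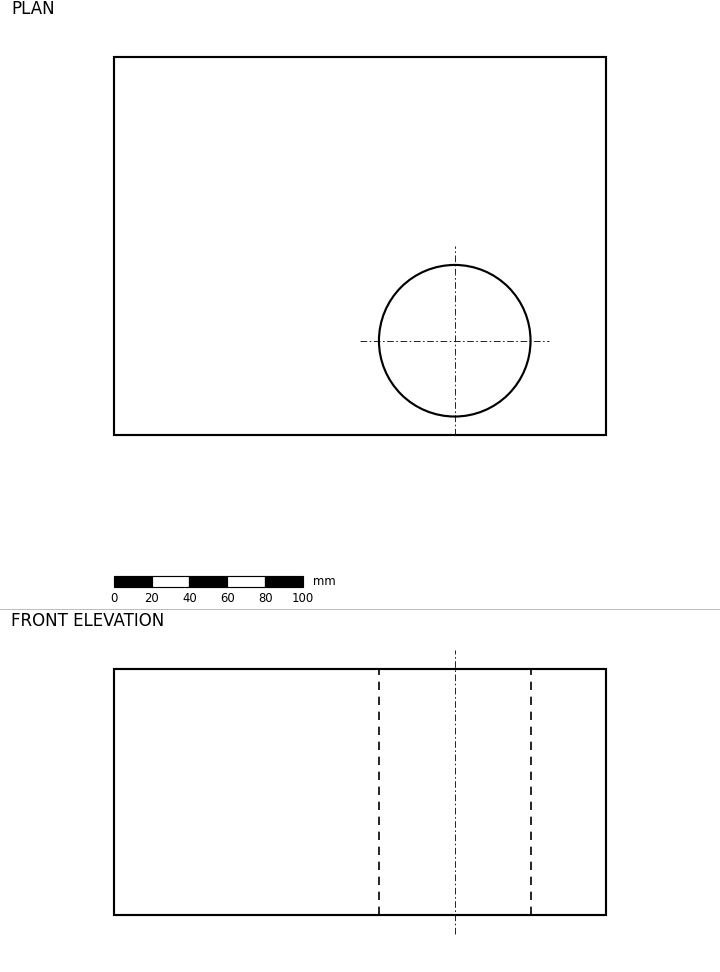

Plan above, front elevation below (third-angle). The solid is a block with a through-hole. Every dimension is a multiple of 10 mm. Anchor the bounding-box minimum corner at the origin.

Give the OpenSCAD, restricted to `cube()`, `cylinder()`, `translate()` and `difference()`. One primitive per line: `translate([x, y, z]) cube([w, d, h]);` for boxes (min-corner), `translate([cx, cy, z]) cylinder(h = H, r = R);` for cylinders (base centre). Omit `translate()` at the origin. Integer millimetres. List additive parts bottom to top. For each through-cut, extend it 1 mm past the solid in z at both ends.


difference() {
  cube([260, 200, 130]);
  translate([180, 50, -1]) cylinder(h = 132, r = 40);
}


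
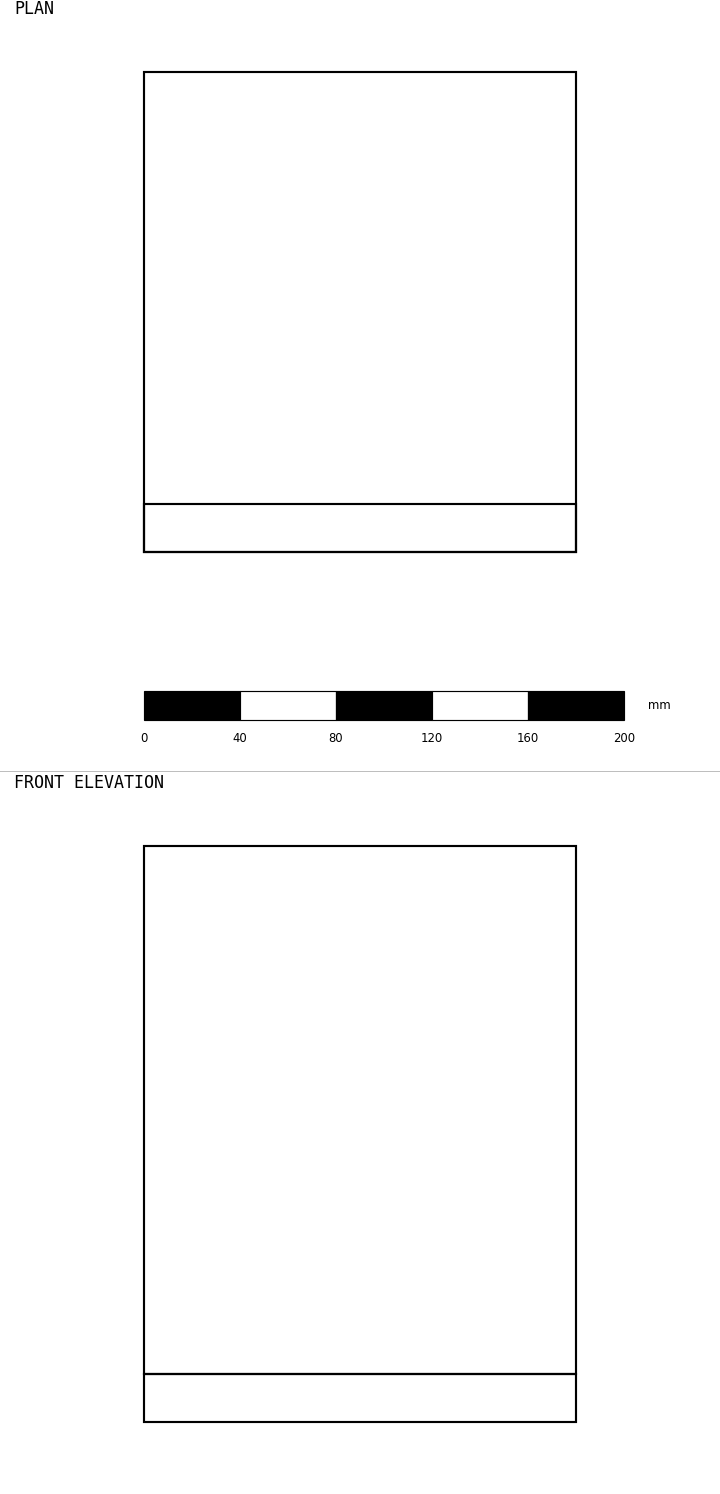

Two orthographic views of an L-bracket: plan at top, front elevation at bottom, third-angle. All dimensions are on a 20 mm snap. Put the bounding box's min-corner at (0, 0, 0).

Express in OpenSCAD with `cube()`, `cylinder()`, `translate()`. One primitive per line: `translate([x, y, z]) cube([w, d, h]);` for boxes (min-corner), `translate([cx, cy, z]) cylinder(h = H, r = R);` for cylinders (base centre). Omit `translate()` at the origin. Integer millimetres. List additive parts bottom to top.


cube([180, 200, 20]);
translate([0, 0, 20]) cube([180, 20, 220]);
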